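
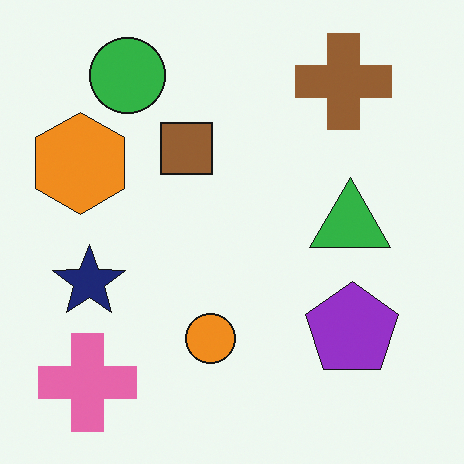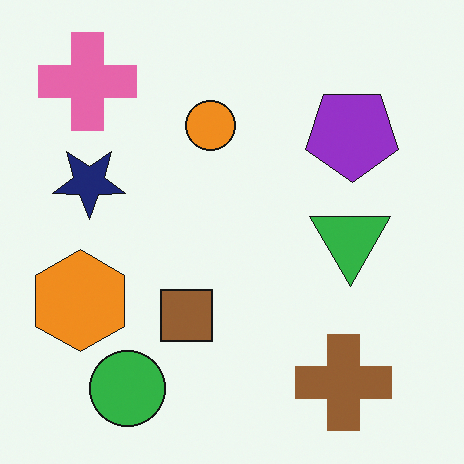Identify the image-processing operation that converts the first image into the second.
This is the original image flipped vertically (top ↔ bottom).

The green circle is in the top-left of the first image and the bottom-left of the second — shapes on opposite sides of the horizontal midline have swapped in a mirror flip.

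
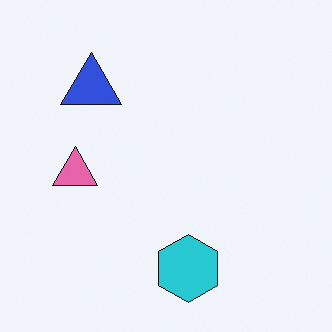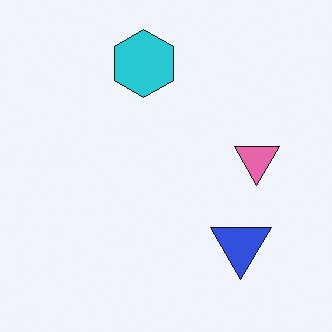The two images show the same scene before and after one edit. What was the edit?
The image was rotated 180°.

The blue triangle sits in the top-left of the first image and the bottom-right of the second — consistent with a whole-image 180° rotation.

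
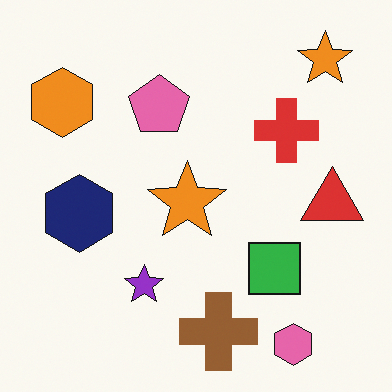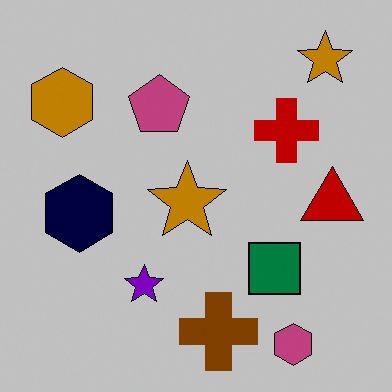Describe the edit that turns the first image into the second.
Aggressively posterized.

Each flat color has snapped to a coarser quantized level — most visibly, the near-white background has dropped to a flat grey.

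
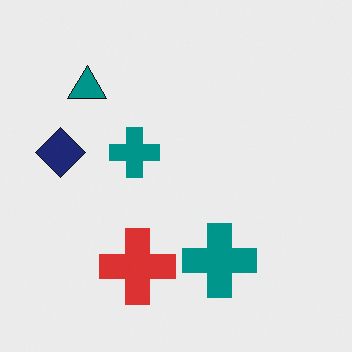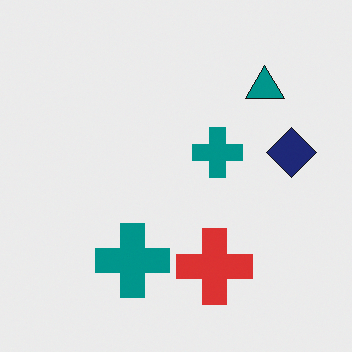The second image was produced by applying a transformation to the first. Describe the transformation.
Flipped horizontally (left ↔ right).

The navy diamond is in the left of the first image and the right of the second — shapes on opposite sides of the vertical midline have swapped in a mirror flip.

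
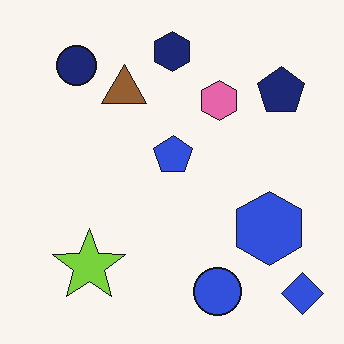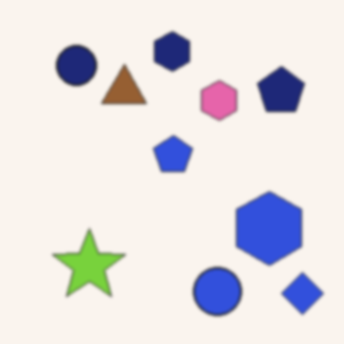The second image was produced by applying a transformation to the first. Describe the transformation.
The transformation is: lightly blurred.

Shape edges and outlines are uniformly softened across the whole image.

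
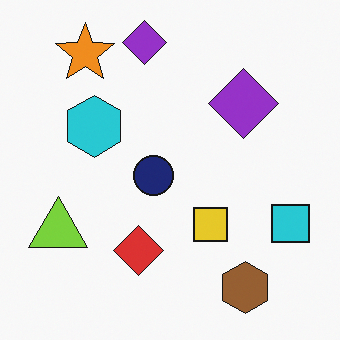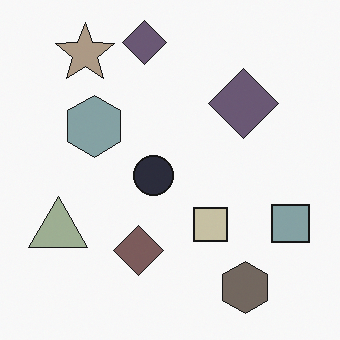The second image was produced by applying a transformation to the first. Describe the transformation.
The image was made much more muted (saturation change).

All colors are more muted and greyish — a global saturation change.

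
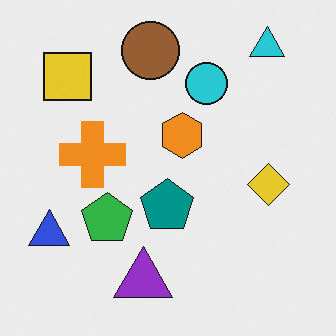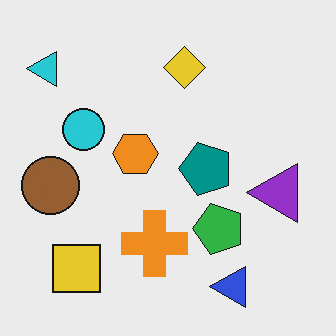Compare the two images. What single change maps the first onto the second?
Rotated 90° counter-clockwise.

The cyan triangle sits in the top-right of the first image and the top-left of the second — consistent with a whole-image 90° counter-clockwise rotation.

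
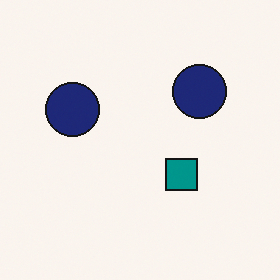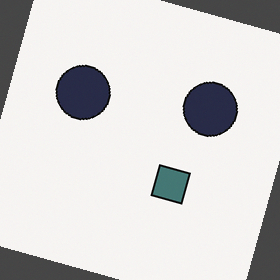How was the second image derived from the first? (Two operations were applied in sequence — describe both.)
This is the original image made much more muted (saturation change), then rotated clockwise by a clearly visible amount.

All colors are more muted and greyish — a global saturation change. Every shape is tilted by the same angle and the image corners show triangular fill wedges — a whole-image rotation by a non-right angle.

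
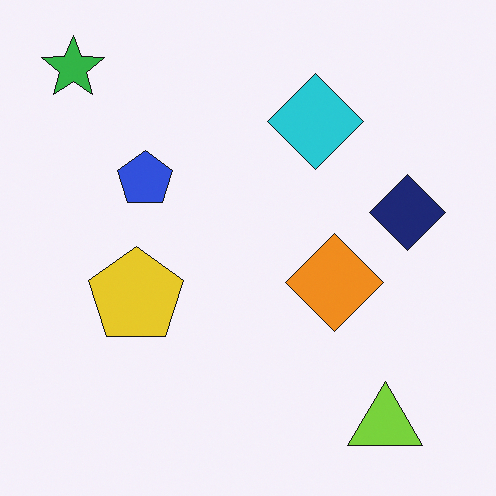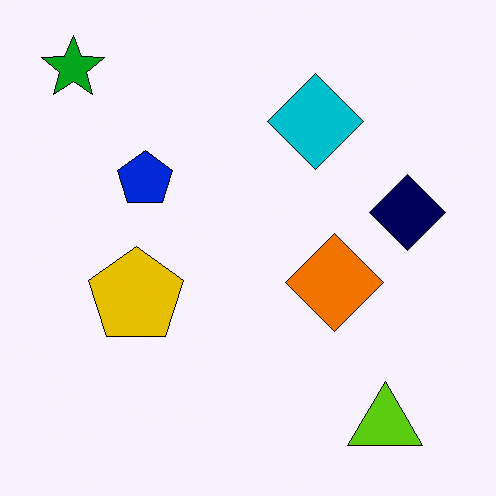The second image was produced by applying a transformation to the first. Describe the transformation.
Given slightly increased contrast.

Tones are pushed away from mid-grey across the whole image — a global contrast change.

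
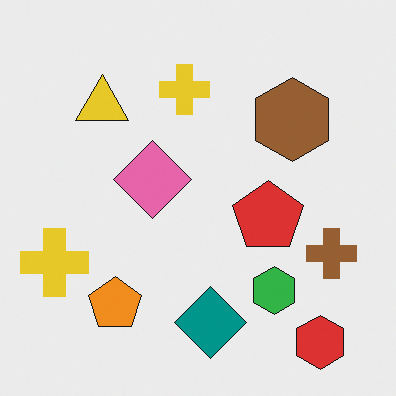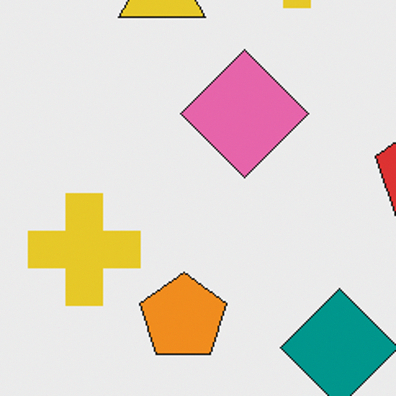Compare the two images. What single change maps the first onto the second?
The transformation is: cropped tightly and scaled back up.

The visible shapes are larger and the field of view is narrower; shapes near the original edges may be partly or wholly outside the frame — a crop-and-rescale.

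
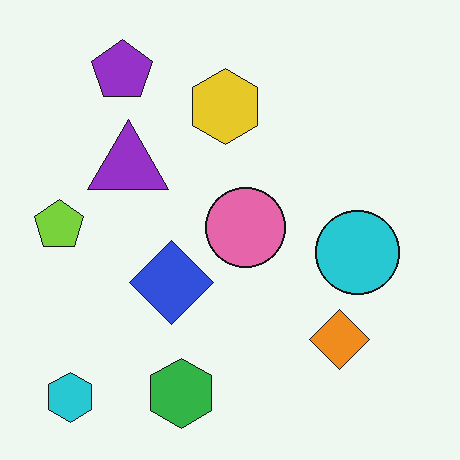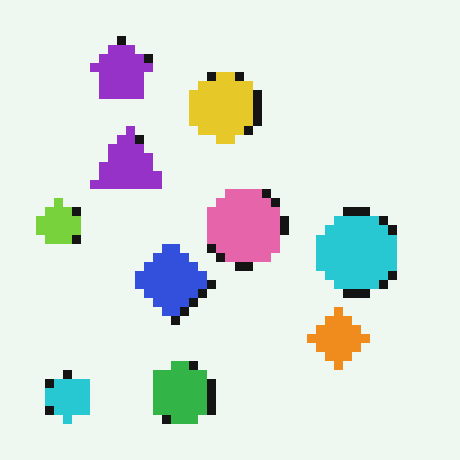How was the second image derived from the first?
It was heavily pixelated into large blocks.

Shapes are reduced to large square blocks; fine edges and outlines are lost — a downscale-then-upscale (mosaic) effect.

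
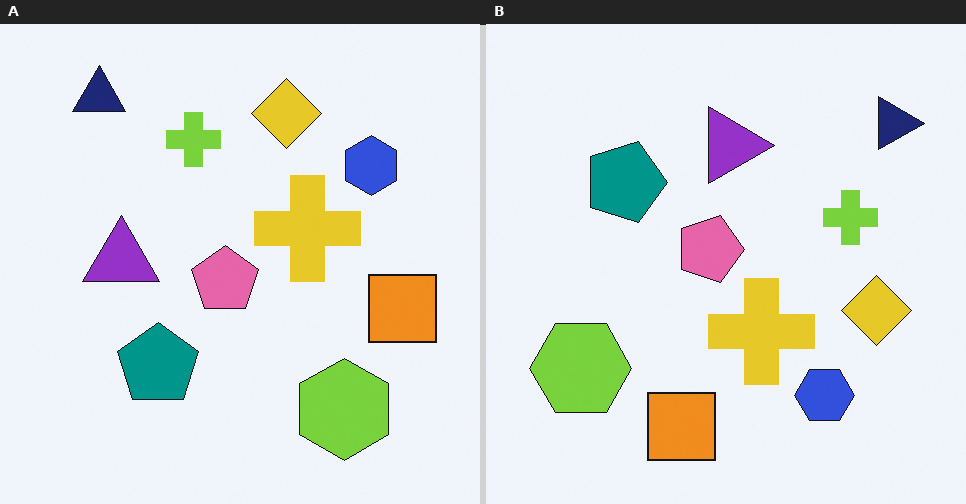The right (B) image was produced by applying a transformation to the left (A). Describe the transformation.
It was rotated 90° clockwise.

The navy triangle sits in the top-left of the left (A) image and the top-right of the right (B) — consistent with a whole-image 90° clockwise rotation.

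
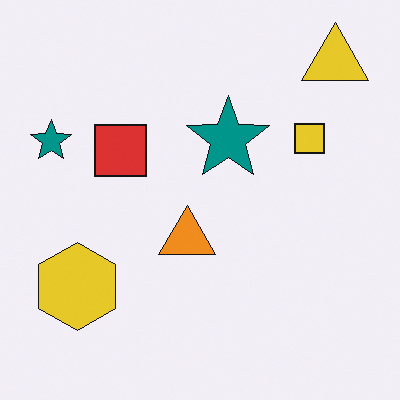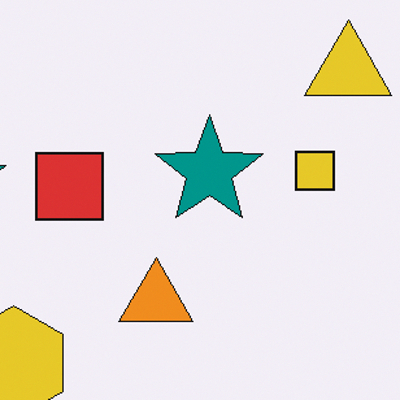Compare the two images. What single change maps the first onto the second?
This is the original image cropped slightly and scaled back up.

The visible shapes are larger and the field of view is narrower; shapes near the original edges may be partly or wholly outside the frame — a crop-and-rescale.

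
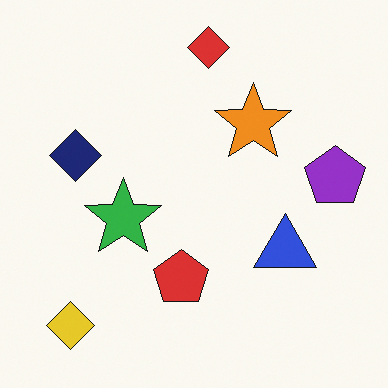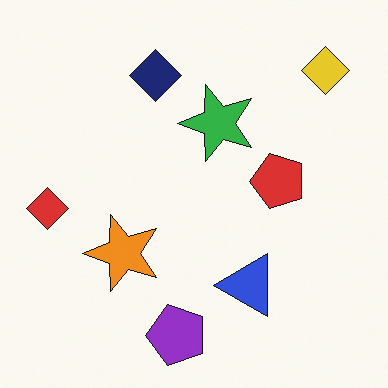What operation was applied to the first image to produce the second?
This is the original image transposed (reflected across the top-left ↔ bottom-right diagonal).

Shapes have swapped their row and column positions — what was in the top-right is now in the bottom-left — a diagonal reflection.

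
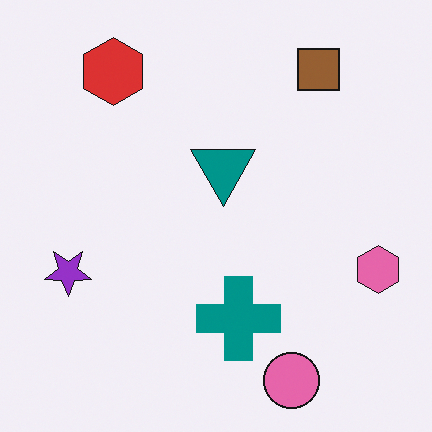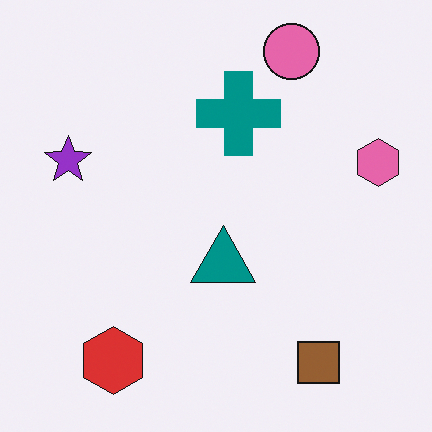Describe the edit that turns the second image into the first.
It was flipped vertically (top ↔ bottom).

The pink circle is in the top-right of the second image and the bottom-right of the first — shapes on opposite sides of the horizontal midline have swapped in a mirror flip.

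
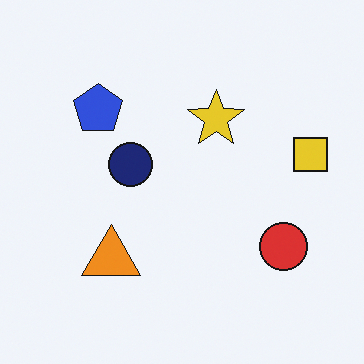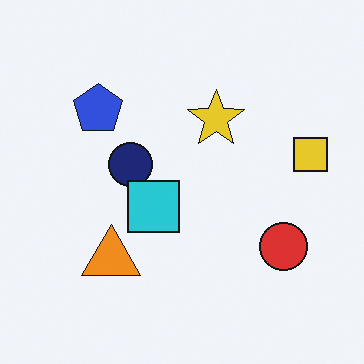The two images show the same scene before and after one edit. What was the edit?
The transformation is: overlaid with an additional cyan square.

A cyan square appears in the second image that is absent from the first.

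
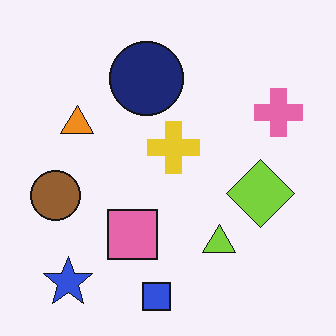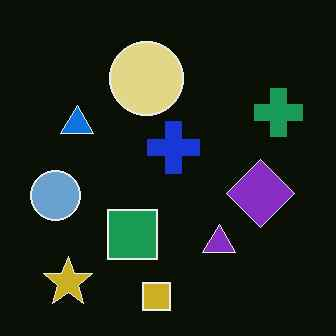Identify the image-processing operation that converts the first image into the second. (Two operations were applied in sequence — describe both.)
This is the original image color-inverted (negative), then JPEG-compressed with visible artifacts.

The light background has become dark and every shape's color is its complement — a photographic negative. Blocky 8×8 compression artifacts appear around shape edges and the flat background shows ringing — characteristic JPEG degradation.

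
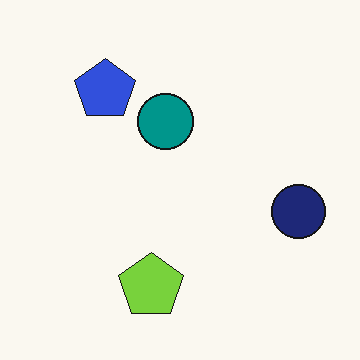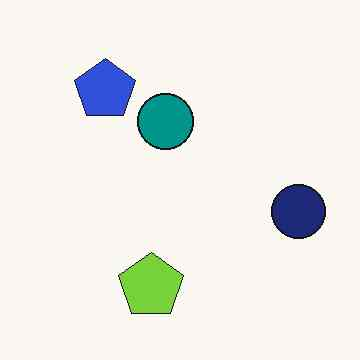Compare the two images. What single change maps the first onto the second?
The image was JPEG-compressed with visible artifacts.

Blocky 8×8 compression artifacts appear around shape edges and the flat background shows ringing — characteristic JPEG degradation.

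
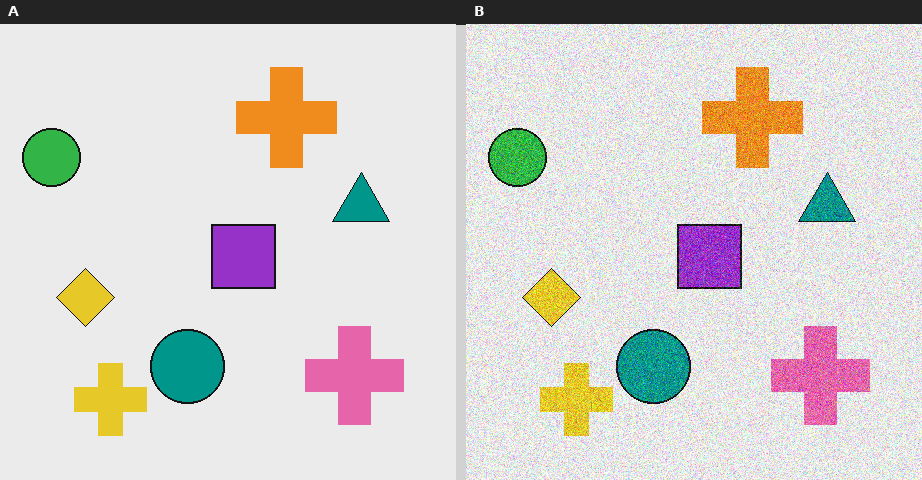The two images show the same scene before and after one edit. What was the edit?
The transformation is: degraded with a thick layer of grain.

Random speckle covers the whole image, including the flat background.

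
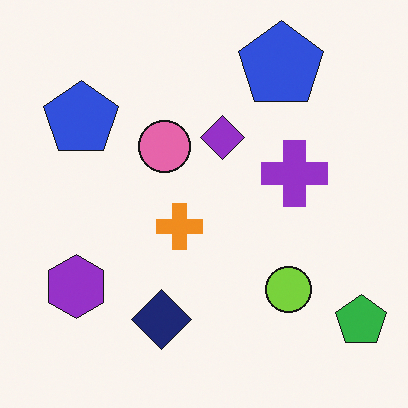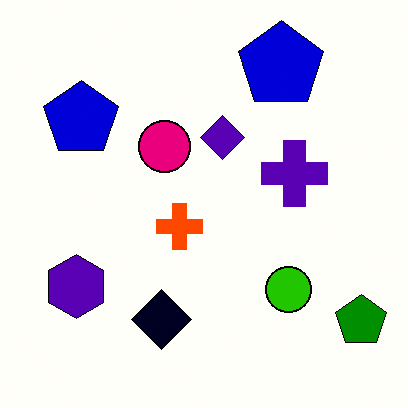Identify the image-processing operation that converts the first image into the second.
The image was boosted in contrast.

Tones are pushed away from mid-grey across the whole image — a global contrast change.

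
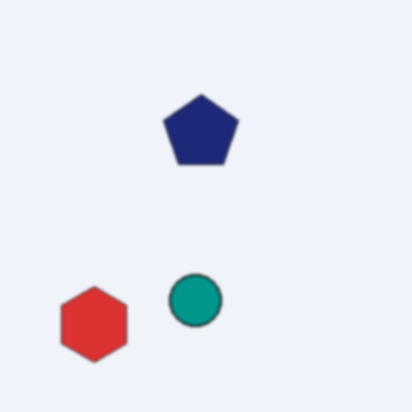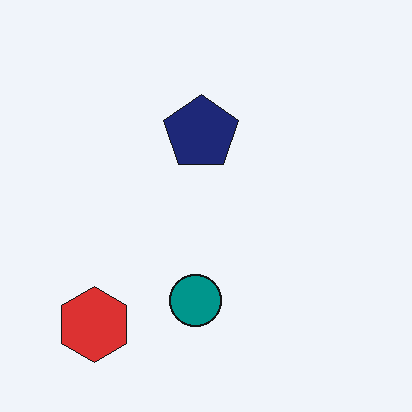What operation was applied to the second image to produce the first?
It was given a subtle gaussian blur.

Shape edges and outlines are uniformly softened across the whole image.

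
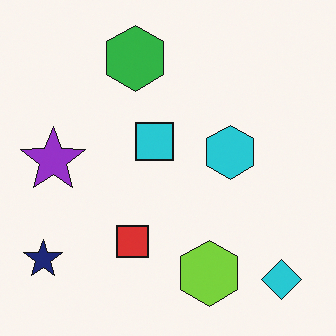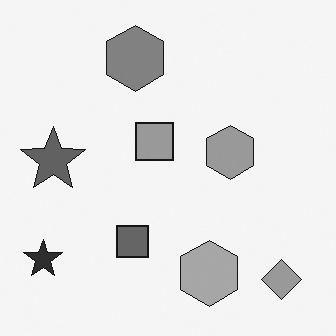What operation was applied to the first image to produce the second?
This is the original image converted to grayscale.

All color is removed — every shape is now a shade of grey.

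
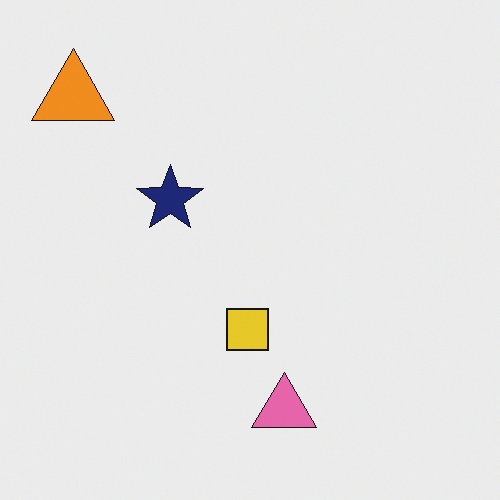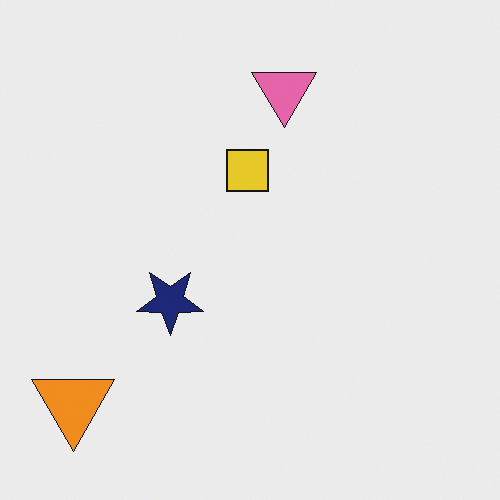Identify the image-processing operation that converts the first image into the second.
Flipped vertically (top ↔ bottom).

The pink triangle is in the bottom of the first image and the top of the second — shapes on opposite sides of the horizontal midline have swapped in a mirror flip.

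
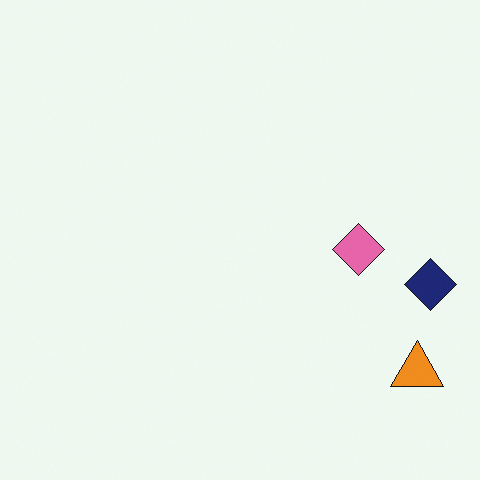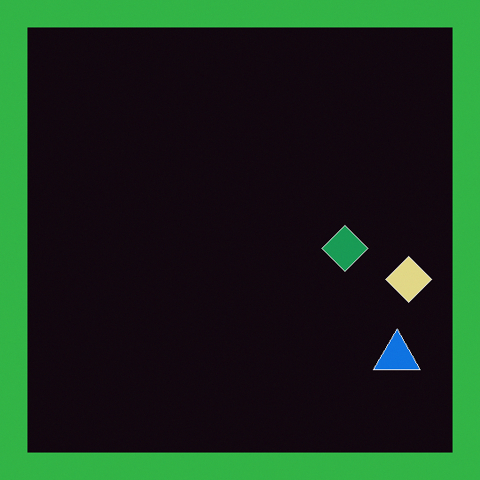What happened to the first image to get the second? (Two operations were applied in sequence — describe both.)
The image was color-inverted (negative), then framed with a green border.

The light background has become dark and every shape's color is its complement — a photographic negative. A solid green frame runs around the edge of the second image, with the content slightly shrunk inside it.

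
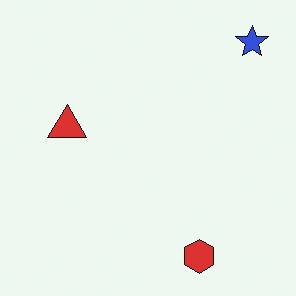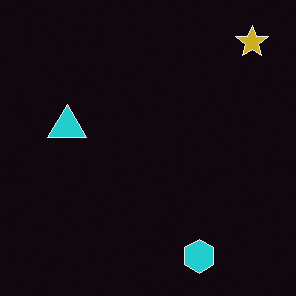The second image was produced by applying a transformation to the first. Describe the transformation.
The second image is the first color-inverted (negative).

The light background has become dark and every shape's color is its complement — a photographic negative.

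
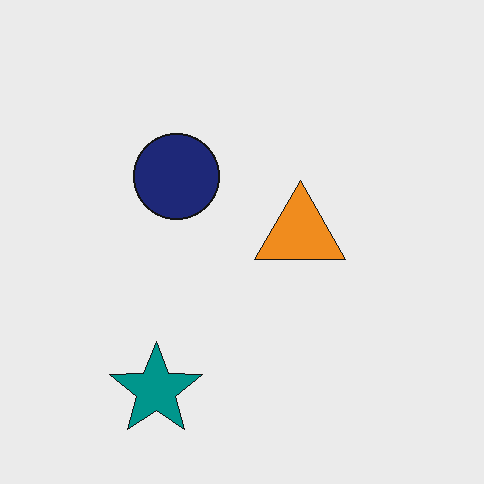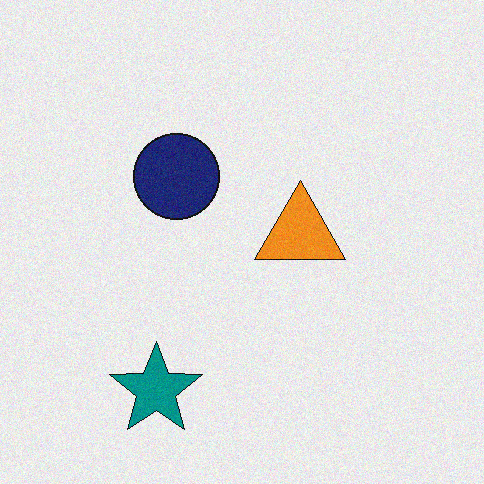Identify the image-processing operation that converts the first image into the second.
The transformation is: degraded with a light layer of grain.

Random speckle covers the whole image, including the flat background.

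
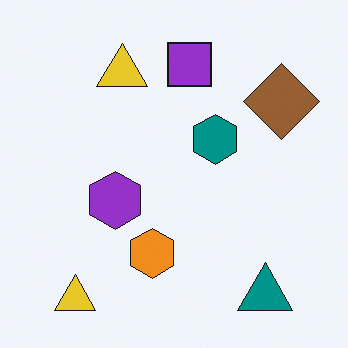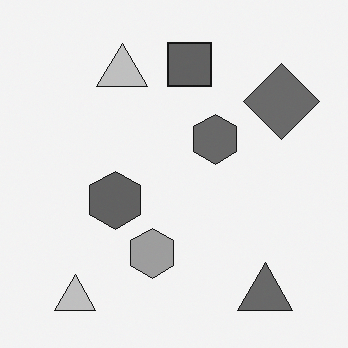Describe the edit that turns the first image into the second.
This is the original image converted to grayscale.

All color is removed — every shape is now a shade of grey.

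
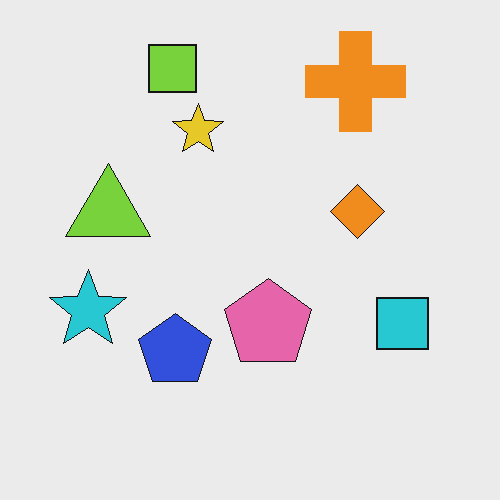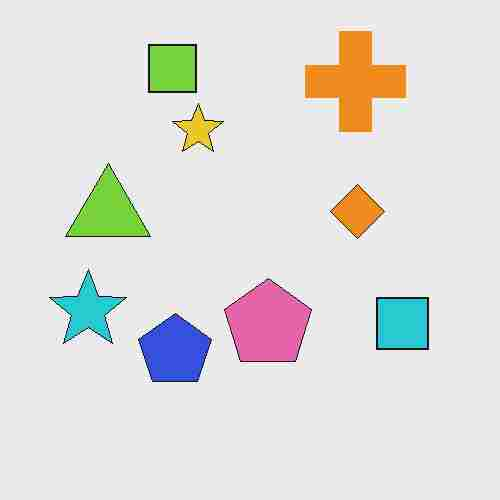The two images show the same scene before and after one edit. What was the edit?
Heavily JPEG-compressed with obvious blocking artifacts.

Blocky 8×8 compression artifacts appear around shape edges and the flat background shows ringing — characteristic JPEG degradation.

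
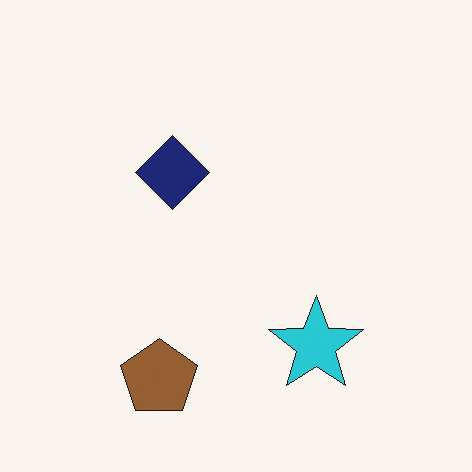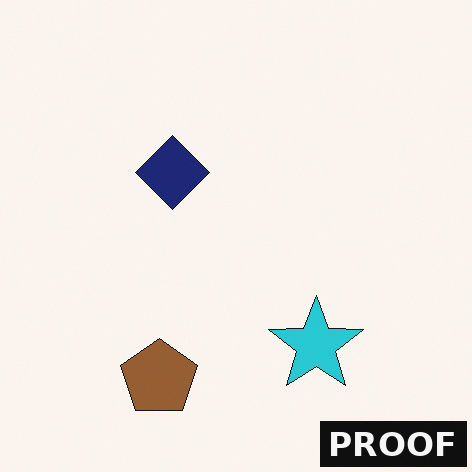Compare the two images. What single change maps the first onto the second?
The second image is the first watermarked with the text "PROOF" in the lower-right corner.

A dark label reading "PROOF" appears in the lower-right corner.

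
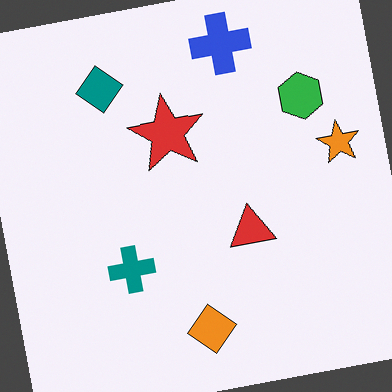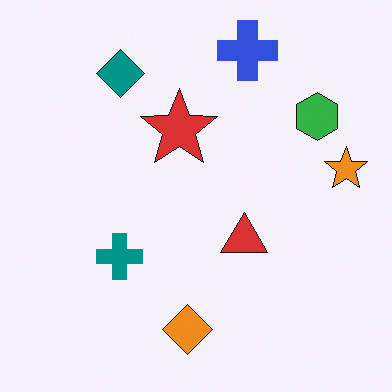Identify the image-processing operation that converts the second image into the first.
The image was rotated counter-clockwise by a slight angle.

Every shape is tilted by the same angle and the image corners show triangular fill wedges — a whole-image rotation by a non-right angle.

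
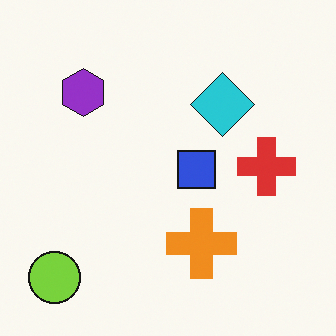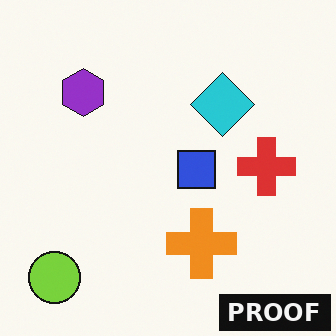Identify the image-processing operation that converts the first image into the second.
Watermarked with the text "PROOF" in the lower-right corner.

A dark label reading "PROOF" appears in the lower-right corner.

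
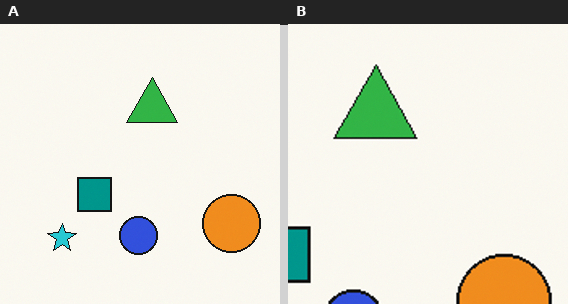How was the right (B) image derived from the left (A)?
The right (B) image is the left (A) cropped tightly and scaled back up.

The visible shapes are larger and the field of view is narrower; shapes near the original edges may be partly or wholly outside the frame — a crop-and-rescale.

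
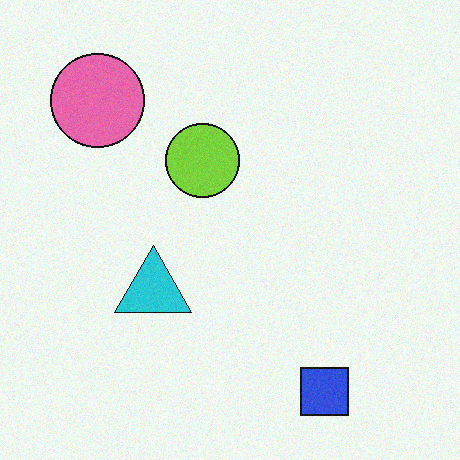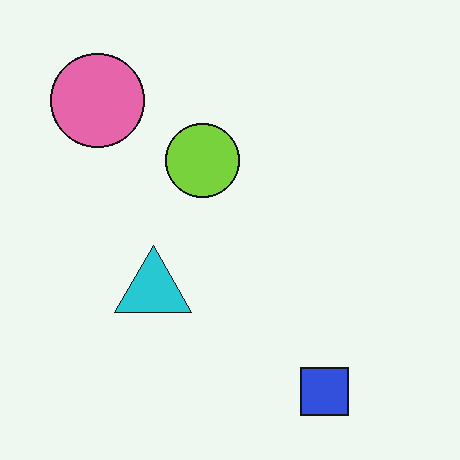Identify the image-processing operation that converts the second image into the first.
The transformation is: degraded with a light layer of grain.

Random speckle covers the whole image, including the flat background.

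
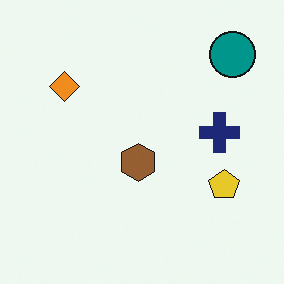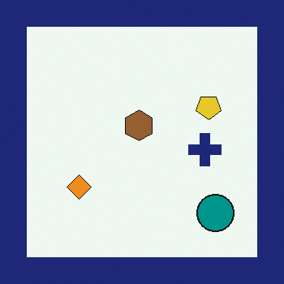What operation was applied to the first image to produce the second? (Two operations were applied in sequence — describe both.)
Flipped vertically (top ↔ bottom), then framed with a navy border.

The teal circle is in the top-right of the first image and the bottom-right of the second — shapes on opposite sides of the horizontal midline have swapped in a mirror flip. A solid navy frame runs around the edge of the second image, with the content slightly shrunk inside it.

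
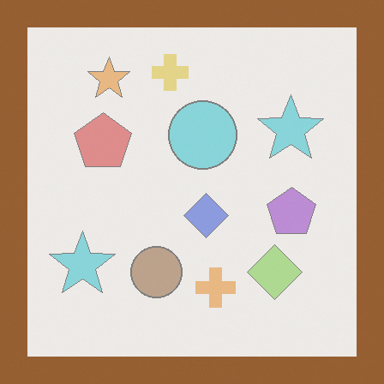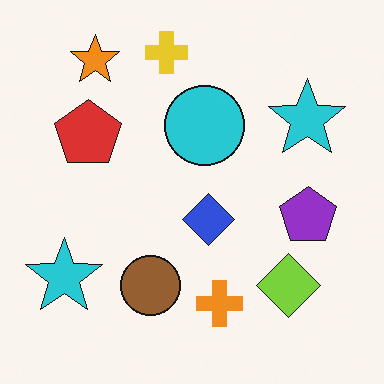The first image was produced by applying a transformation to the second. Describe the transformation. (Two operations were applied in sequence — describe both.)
The first image is the second given much lower contrast, then framed with a brown border.

Tones are pushed toward mid-grey across the whole image — a global contrast change. A solid brown frame runs around the edge of the first image, with the content slightly shrunk inside it.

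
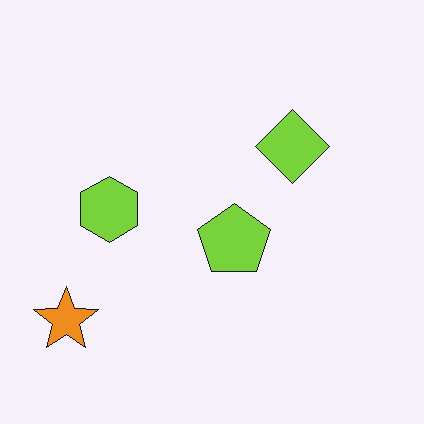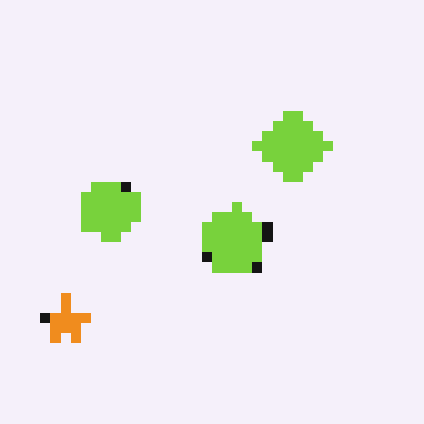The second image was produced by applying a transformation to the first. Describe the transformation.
The transformation is: heavily pixelated into large blocks.

Shapes are reduced to large square blocks; fine edges and outlines are lost — a downscale-then-upscale (mosaic) effect.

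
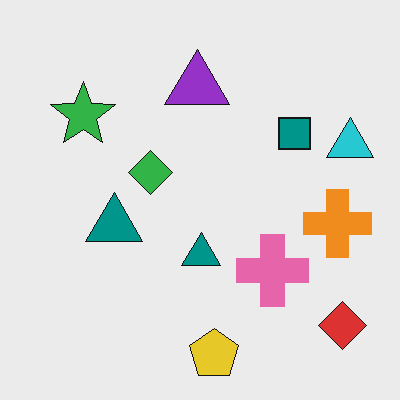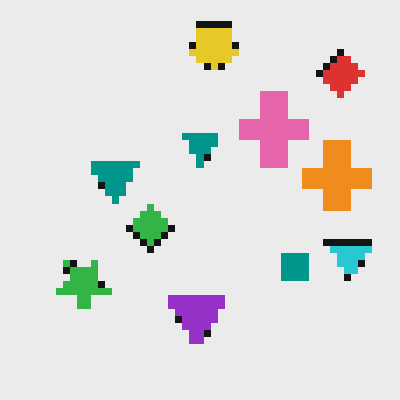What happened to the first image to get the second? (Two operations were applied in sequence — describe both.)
The second image is the first flipped vertically (top ↔ bottom), then moderately pixelated.

The yellow pentagon is in the bottom of the first image and the top of the second — shapes on opposite sides of the horizontal midline have swapped in a mirror flip. Shapes are reduced to large square blocks; fine edges and outlines are lost — a downscale-then-upscale (mosaic) effect.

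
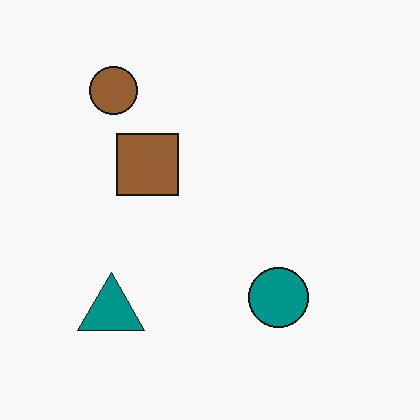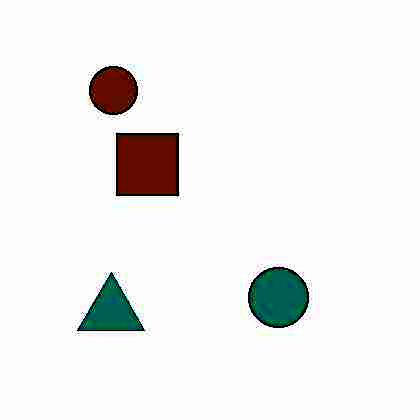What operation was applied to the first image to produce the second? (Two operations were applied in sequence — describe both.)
The second image is the first heavily JPEG-compressed with obvious blocking artifacts, then boosted in contrast.

Blocky 8×8 compression artifacts appear around shape edges and the flat background shows ringing — characteristic JPEG degradation. Tones are pushed away from mid-grey across the whole image — a global contrast change.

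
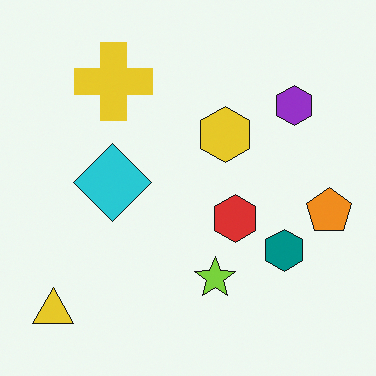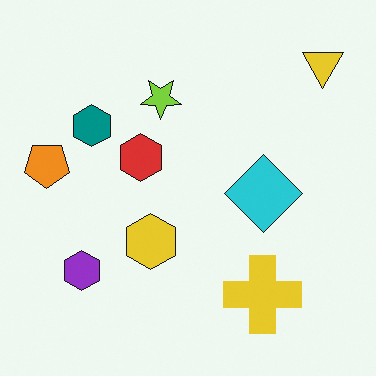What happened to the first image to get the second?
The image was rotated 180°.

The yellow triangle sits in the bottom-left of the first image and the top-right of the second — consistent with a whole-image 180° rotation.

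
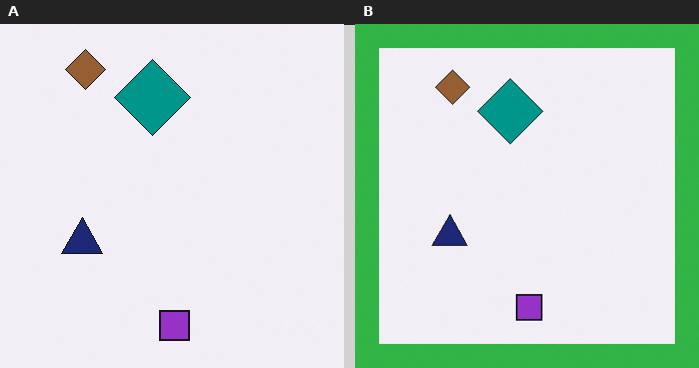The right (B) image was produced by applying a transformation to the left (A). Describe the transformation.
The right (B) image is the left (A) framed with a green border.

A solid green frame runs around the edge of the right (B) image, with the content slightly shrunk inside it.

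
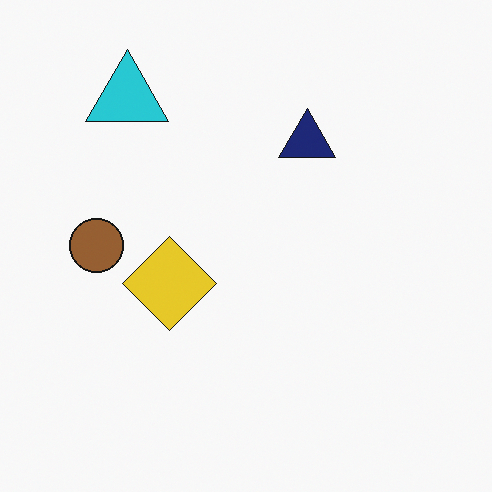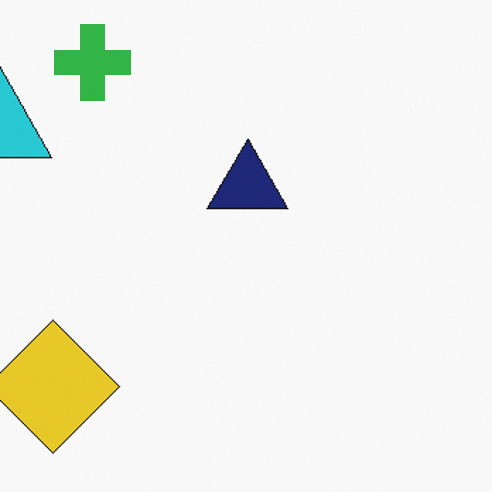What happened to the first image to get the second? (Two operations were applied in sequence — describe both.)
The second image is the first cropped to a modestly smaller region and rescaled, then overlaid with an additional green cross.

The visible shapes are larger and the field of view is narrower; shapes near the original edges may be partly or wholly outside the frame — a crop-and-rescale. A green cross appears in the second image that is absent from the first.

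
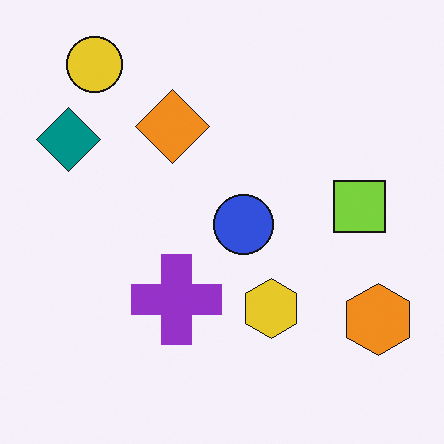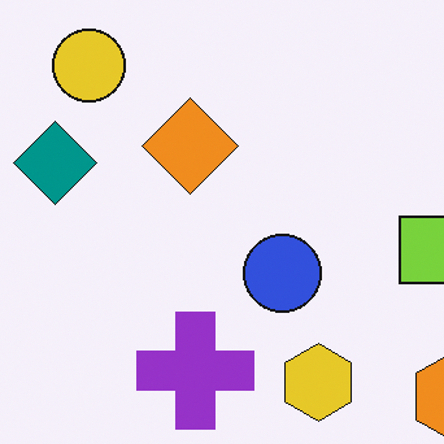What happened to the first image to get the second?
It was cropped to a modestly smaller region and rescaled.

The visible shapes are larger and the field of view is narrower; shapes near the original edges may be partly or wholly outside the frame — a crop-and-rescale.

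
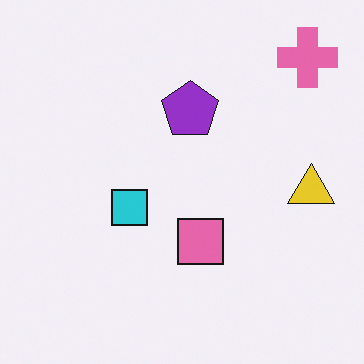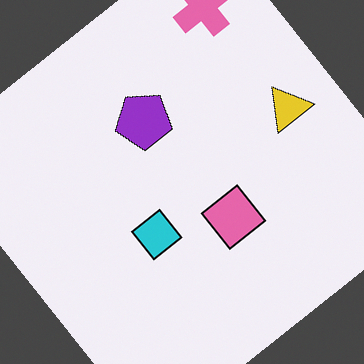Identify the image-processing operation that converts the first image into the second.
Rotated counter-clockwise by a large amount — several tens of degrees.

Every shape is tilted by the same angle and the image corners show triangular fill wedges — a whole-image rotation by a non-right angle.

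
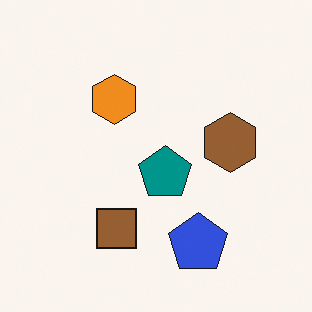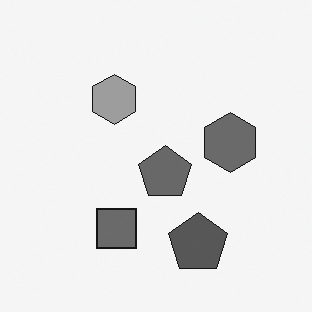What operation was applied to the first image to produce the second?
The second image is the first converted to grayscale.

All color is removed — every shape is now a shade of grey.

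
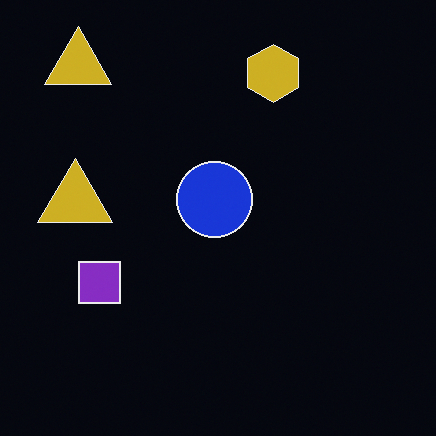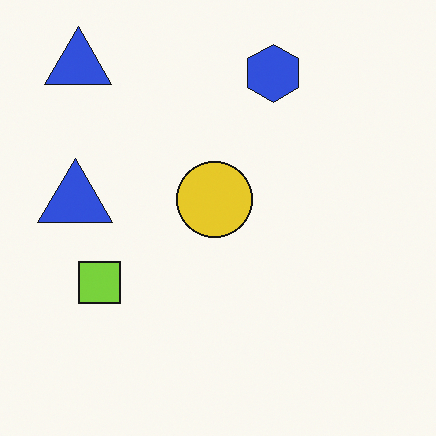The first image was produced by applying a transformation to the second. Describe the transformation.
This is the original image color-inverted (negative).

The light background has become dark and every shape's color is its complement — a photographic negative.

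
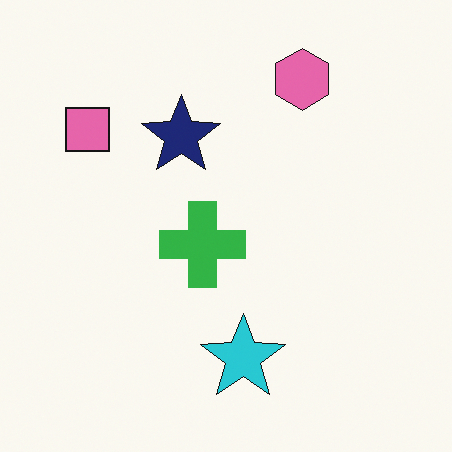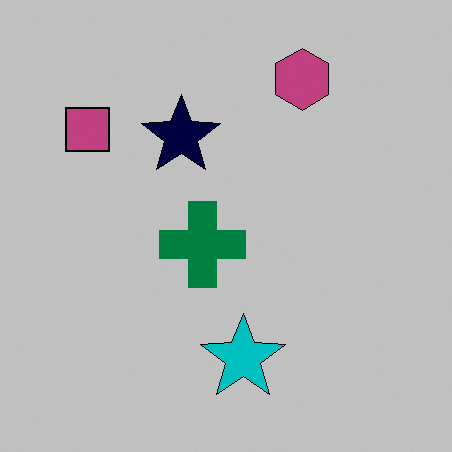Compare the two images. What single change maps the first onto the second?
It was heavily posterized to just a handful of flat colors.

Each flat color has snapped to a coarser quantized level — most visibly, the near-white background has dropped to a flat grey.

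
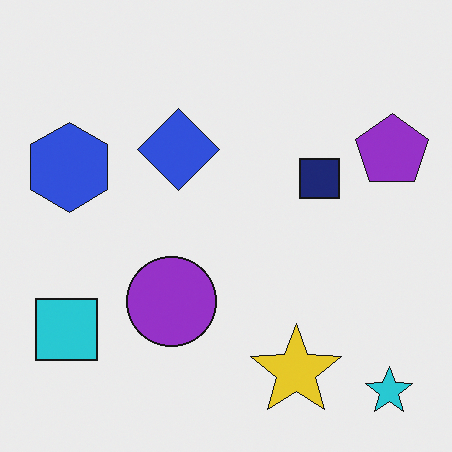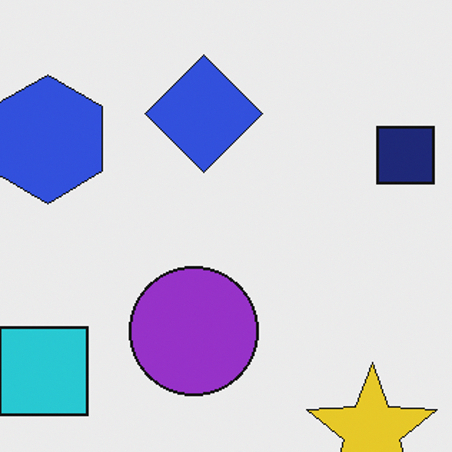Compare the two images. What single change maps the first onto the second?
The second image is the first cropped to a modestly smaller region and rescaled.

The visible shapes are larger and the field of view is narrower; shapes near the original edges may be partly or wholly outside the frame — a crop-and-rescale.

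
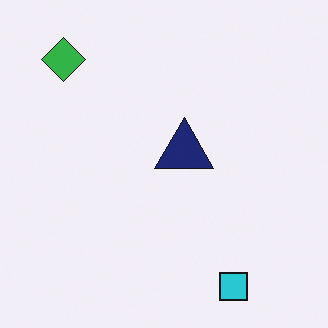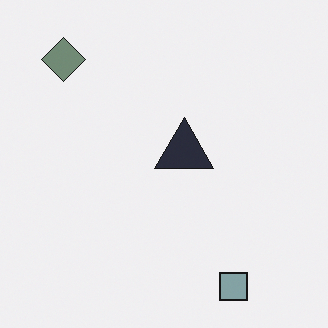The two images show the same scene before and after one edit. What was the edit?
The transformation is: heavily desaturated.

All colors are more muted and greyish — a global saturation change.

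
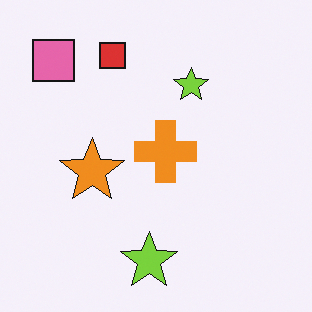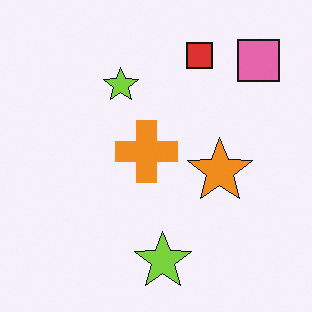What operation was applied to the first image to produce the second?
It was flipped horizontally (left ↔ right).

The pink square is in the top-left of the first image and the top-right of the second — shapes on opposite sides of the vertical midline have swapped in a mirror flip.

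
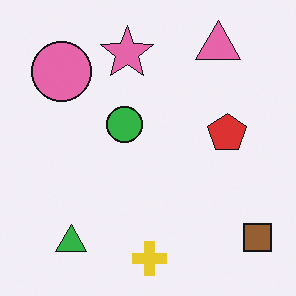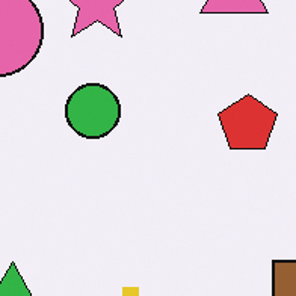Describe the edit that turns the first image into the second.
The second image is the first cropped slightly and scaled back up.

The visible shapes are larger and the field of view is narrower; shapes near the original edges may be partly or wholly outside the frame — a crop-and-rescale.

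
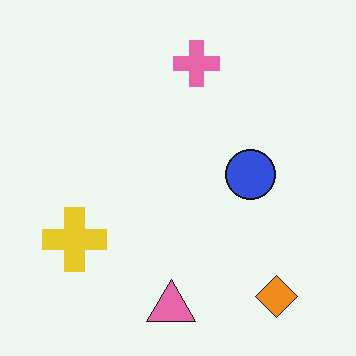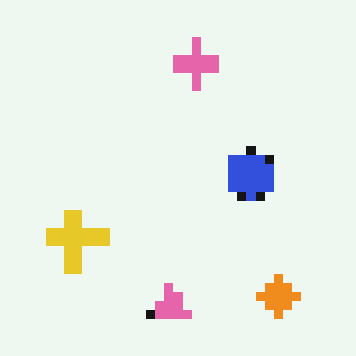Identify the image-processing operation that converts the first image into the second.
Heavily pixelated into large blocks.

Shapes are reduced to large square blocks; fine edges and outlines are lost — a downscale-then-upscale (mosaic) effect.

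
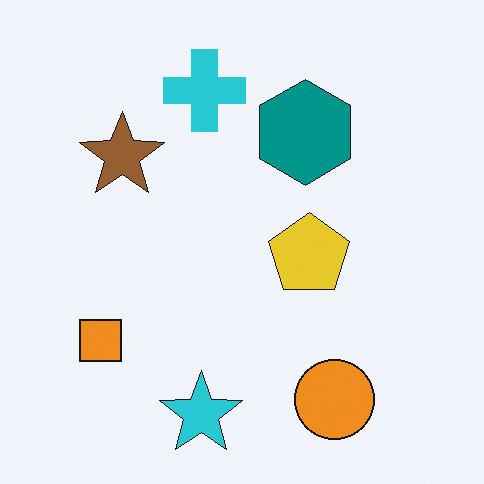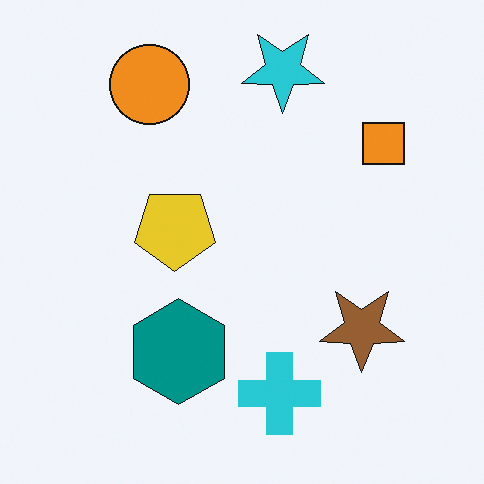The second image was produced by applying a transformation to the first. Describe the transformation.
The second image is the first rotated 180°.

The orange circle sits in the bottom-right of the first image and the top-left of the second — consistent with a whole-image 180° rotation.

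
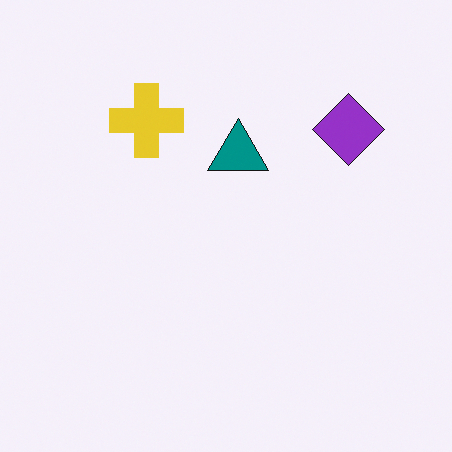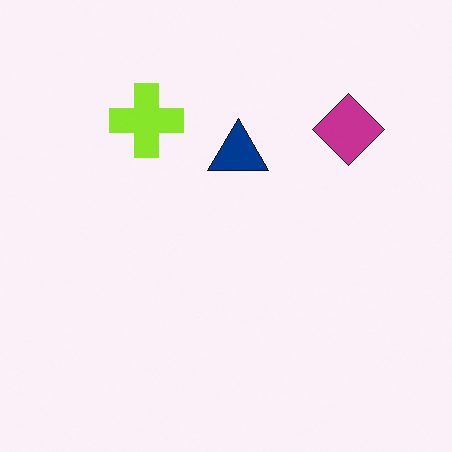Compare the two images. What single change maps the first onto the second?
Hue-shifted by a small amount.

Every shape's color has rotated by the same amount around the hue wheel — a uniform hue shift.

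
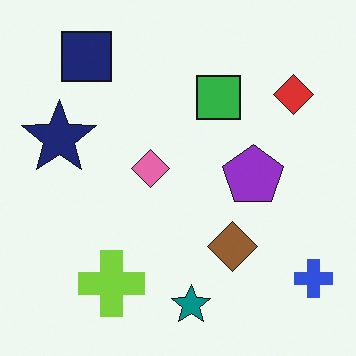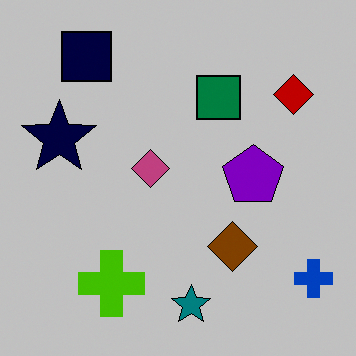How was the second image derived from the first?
The transformation is: heavily posterized to just a handful of flat colors.

Each flat color has snapped to a coarser quantized level — most visibly, the near-white background has dropped to a flat grey.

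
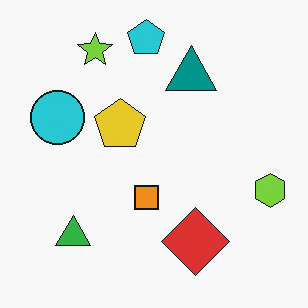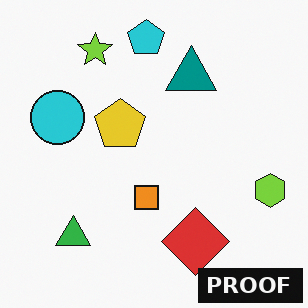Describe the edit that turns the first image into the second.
The image was watermarked with the text "PROOF" in the lower-right corner.

A dark label reading "PROOF" appears in the lower-right corner.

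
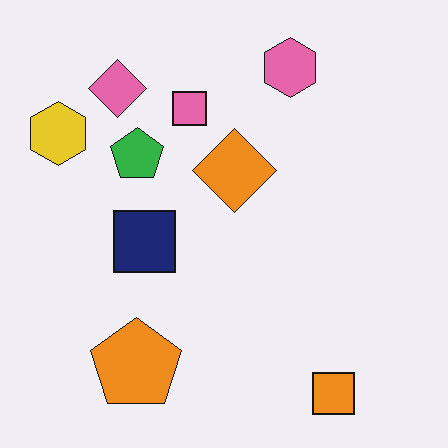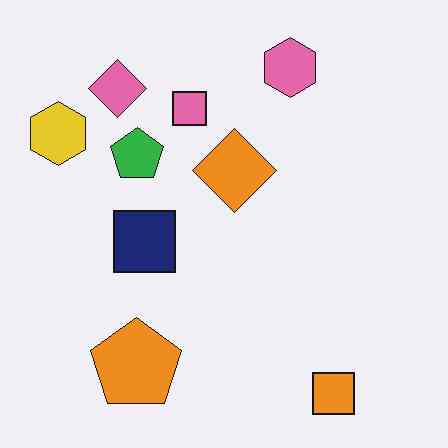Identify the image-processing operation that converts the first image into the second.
It was given moderate JPEG compression.

Blocky 8×8 compression artifacts appear around shape edges and the flat background shows ringing — characteristic JPEG degradation.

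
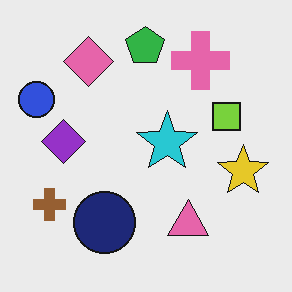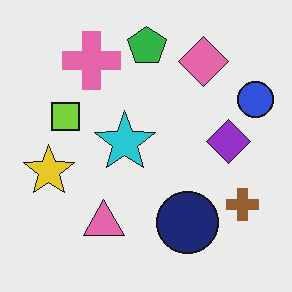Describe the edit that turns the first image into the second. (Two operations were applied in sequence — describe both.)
The transformation is: flipped horizontally (left ↔ right), then JPEG-compressed with visible artifacts.

The blue circle is in the left of the first image and the right of the second — shapes on opposite sides of the vertical midline have swapped in a mirror flip. Blocky 8×8 compression artifacts appear around shape edges and the flat background shows ringing — characteristic JPEG degradation.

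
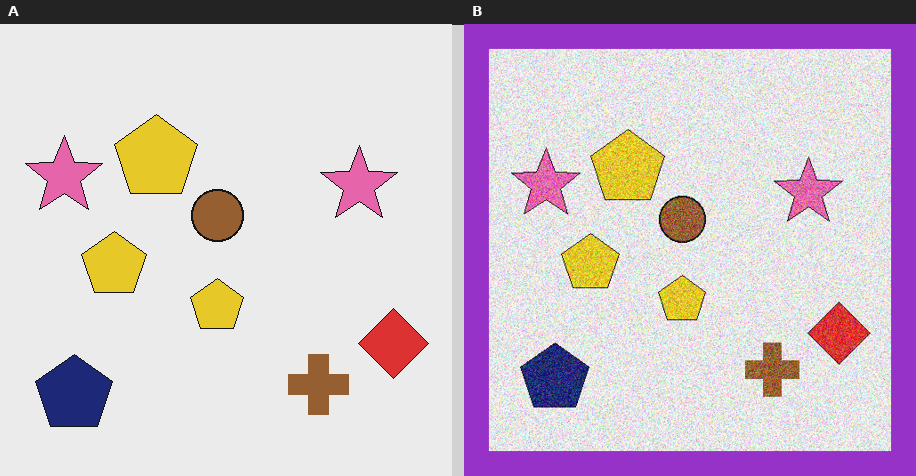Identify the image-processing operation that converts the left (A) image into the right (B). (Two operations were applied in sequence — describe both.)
The transformation is: degraded with heavy additive noise, then framed with a purple border.

Random speckle covers the whole image, including the flat background. A solid purple frame runs around the edge of the right (B) image, with the content slightly shrunk inside it.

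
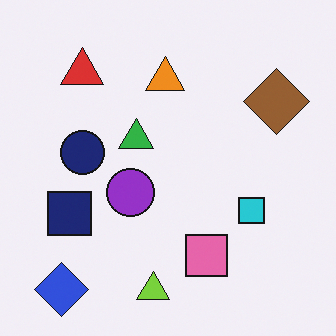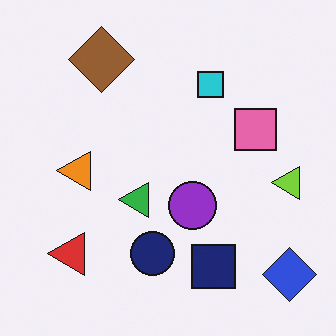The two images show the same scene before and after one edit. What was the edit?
Rotated 90° counter-clockwise.

The blue diamond sits in the bottom-left of the first image and the bottom-right of the second — consistent with a whole-image 90° counter-clockwise rotation.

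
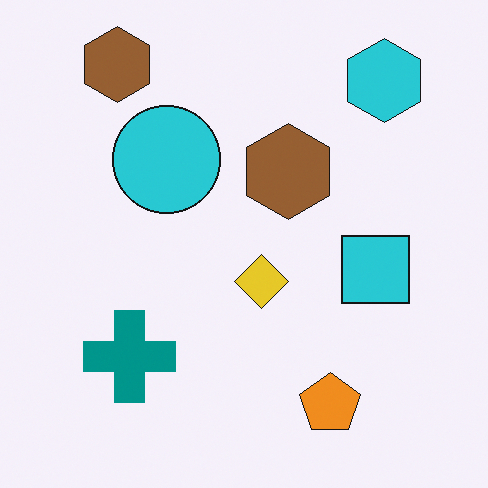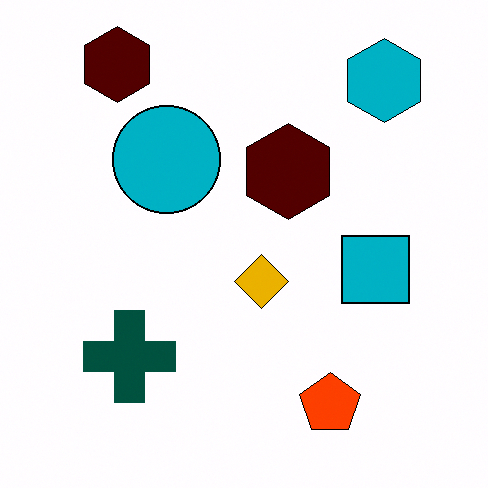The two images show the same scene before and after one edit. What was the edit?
The image was boosted in contrast.

Tones are pushed away from mid-grey across the whole image — a global contrast change.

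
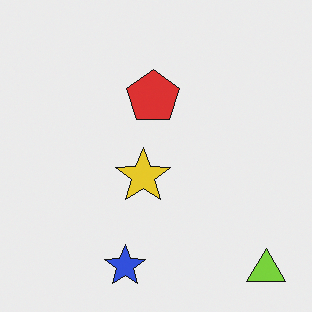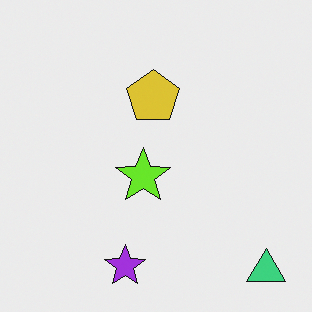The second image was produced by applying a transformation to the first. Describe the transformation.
The transformation is: hue-shifted slightly.

Every shape's color has rotated by the same amount around the hue wheel — a uniform hue shift.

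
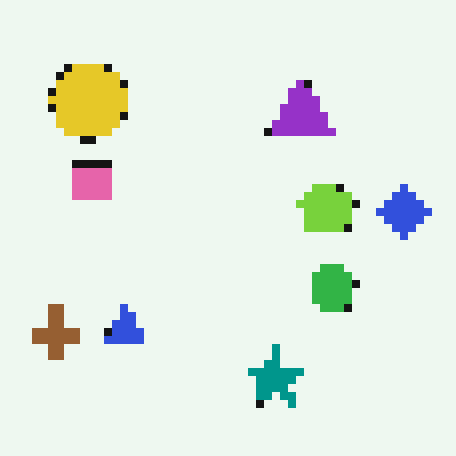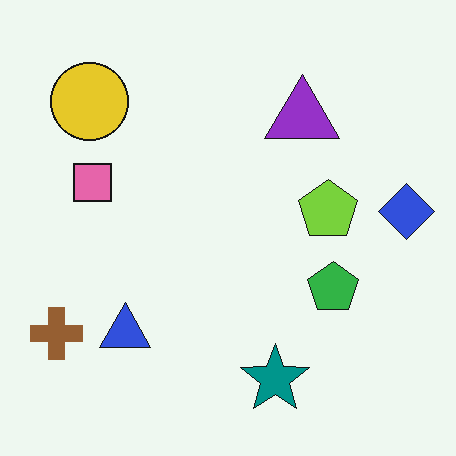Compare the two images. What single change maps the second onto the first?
It was pixelated into visible square blocks.

Shapes are reduced to large square blocks; fine edges and outlines are lost — a downscale-then-upscale (mosaic) effect.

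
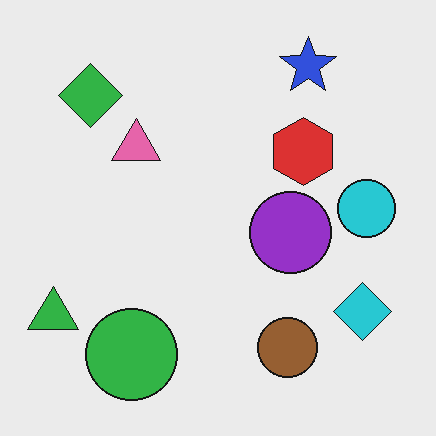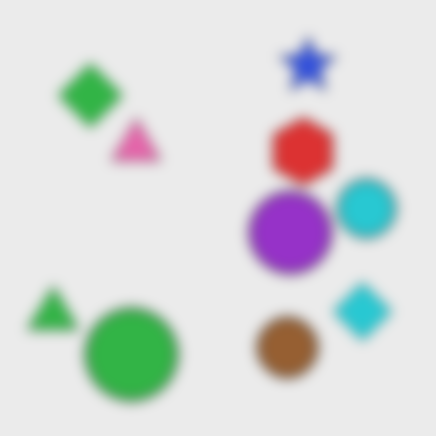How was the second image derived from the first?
The image was heavily blurred.

Shape edges and outlines are uniformly softened across the whole image.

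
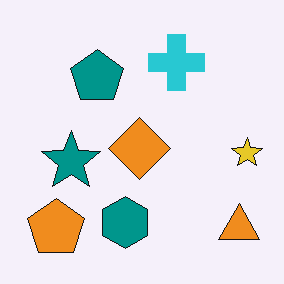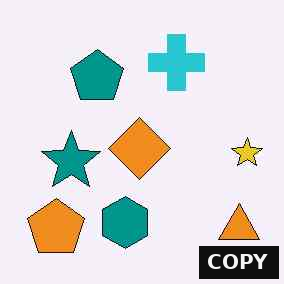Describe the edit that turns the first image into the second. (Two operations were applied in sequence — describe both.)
This is the original image given moderate JPEG compression, then watermarked with the text "COPY" in the lower-right corner.

Blocky 8×8 compression artifacts appear around shape edges and the flat background shows ringing — characteristic JPEG degradation. A dark label reading "COPY" appears in the lower-right corner.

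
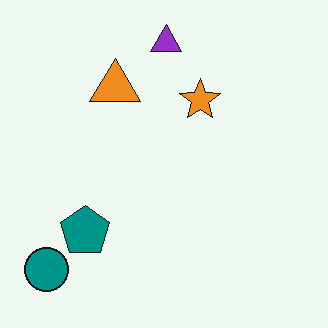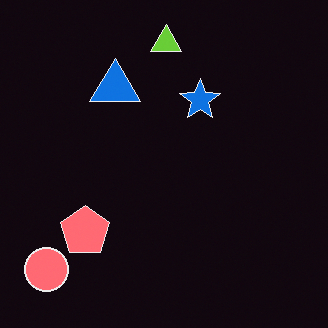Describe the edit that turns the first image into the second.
Color-inverted (negative).

The light background has become dark and every shape's color is its complement — a photographic negative.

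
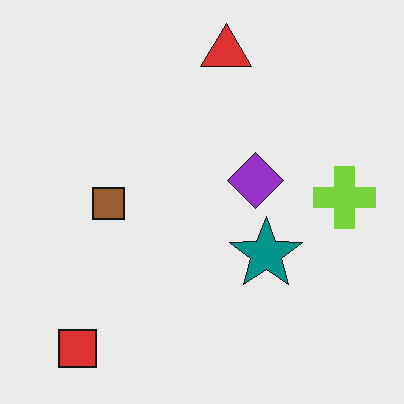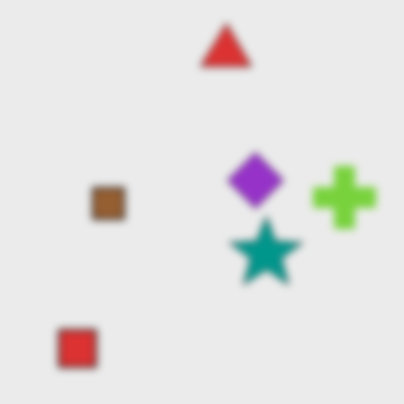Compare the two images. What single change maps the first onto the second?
It was moderately blurred.

Shape edges and outlines are uniformly softened across the whole image.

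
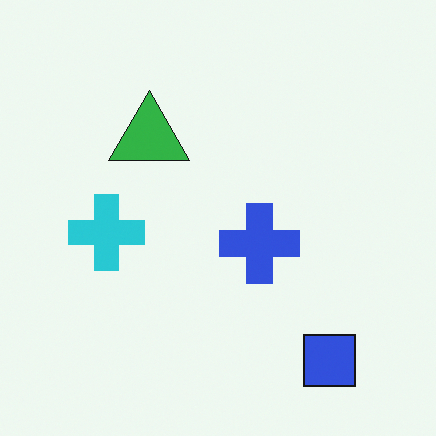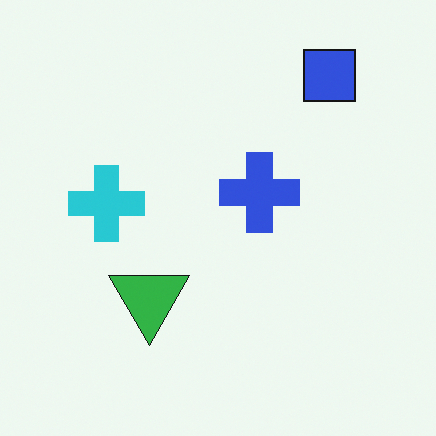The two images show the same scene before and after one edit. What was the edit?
The second image is the first flipped vertically (top ↔ bottom).

The blue square is in the bottom-right of the first image and the top-right of the second — shapes on opposite sides of the horizontal midline have swapped in a mirror flip.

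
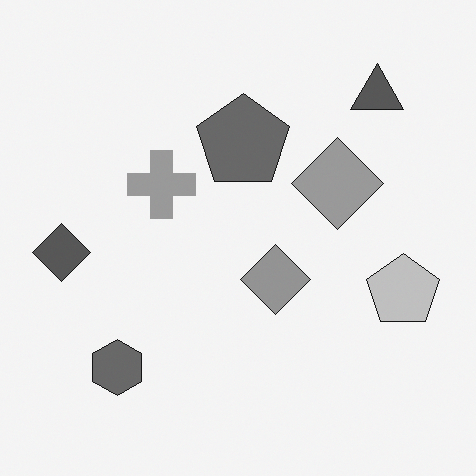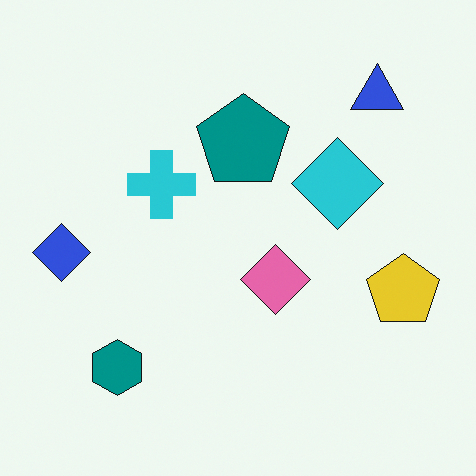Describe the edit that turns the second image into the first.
The first image is the second converted to grayscale.

All color is removed — every shape is now a shade of grey.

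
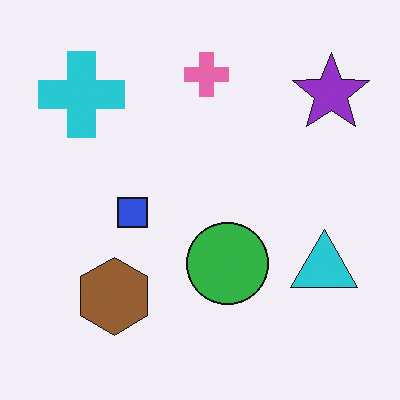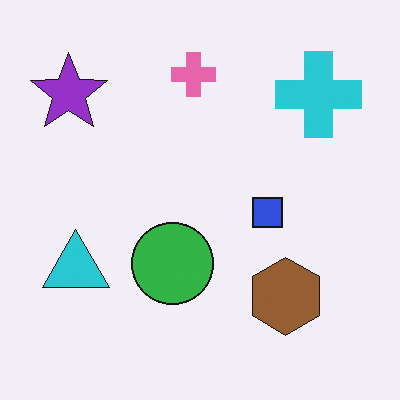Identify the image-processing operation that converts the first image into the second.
The second image is the first flipped horizontally (left ↔ right).

The purple star is in the top-right of the first image and the top-left of the second — shapes on opposite sides of the vertical midline have swapped in a mirror flip.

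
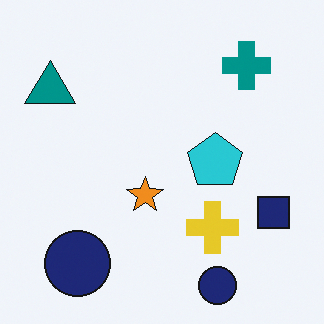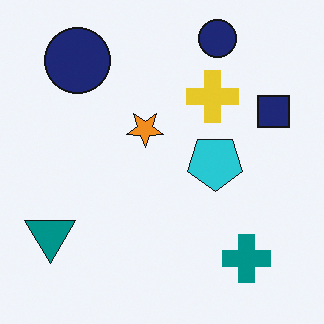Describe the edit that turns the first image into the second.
It was flipped vertically (top ↔ bottom).

The teal cross is in the top-right of the first image and the bottom-right of the second — shapes on opposite sides of the horizontal midline have swapped in a mirror flip.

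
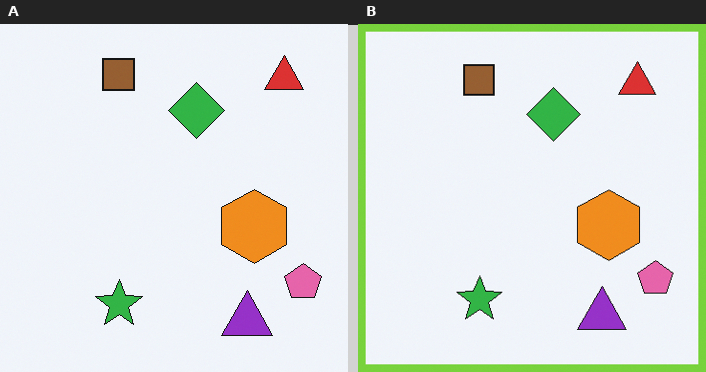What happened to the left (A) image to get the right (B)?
This is the original image framed with a lime border.

A solid lime frame runs around the edge of the right (B) image, with the content slightly shrunk inside it.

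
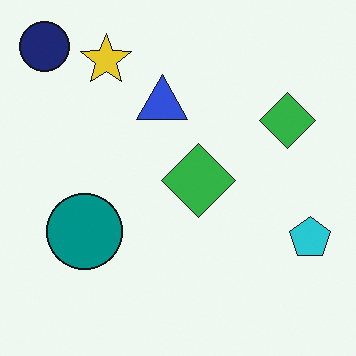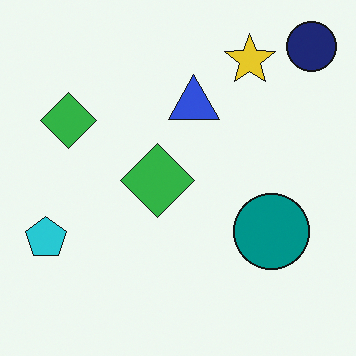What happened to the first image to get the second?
Flipped horizontally (left ↔ right).

The navy circle is in the top-left of the first image and the top-right of the second — shapes on opposite sides of the vertical midline have swapped in a mirror flip.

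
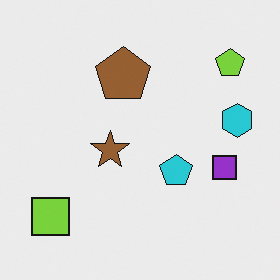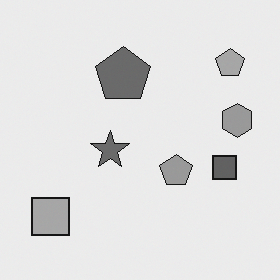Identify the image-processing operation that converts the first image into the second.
It was converted to grayscale.

All color is removed — every shape is now a shade of grey.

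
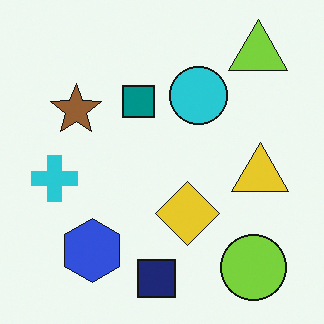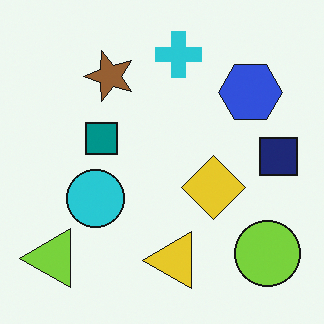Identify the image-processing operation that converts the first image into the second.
It was transposed (reflected across the top-left ↔ bottom-right diagonal).

Shapes have swapped their row and column positions — what was in the top-right is now in the bottom-left — a diagonal reflection.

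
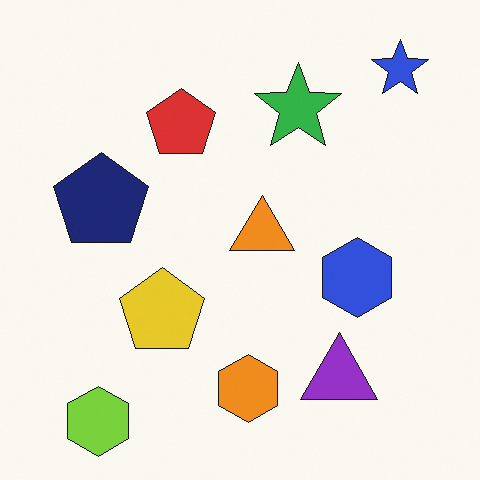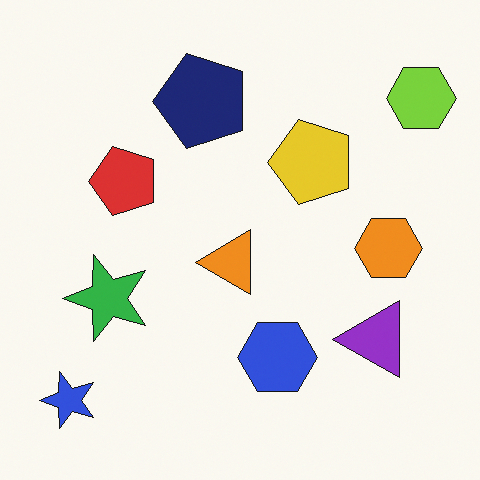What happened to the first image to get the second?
This is the original image transposed (reflected across the top-left ↔ bottom-right diagonal).

Shapes have swapped their row and column positions — what was in the top-right is now in the bottom-left — a diagonal reflection.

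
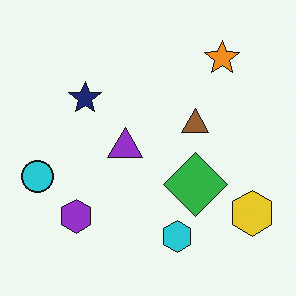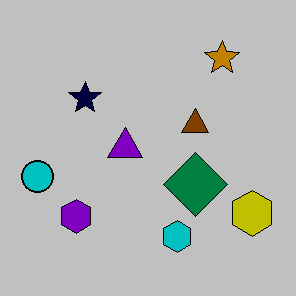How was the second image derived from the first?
This is the original image heavily posterized to just a handful of flat colors.

Each flat color has snapped to a coarser quantized level — most visibly, the near-white background has dropped to a flat grey.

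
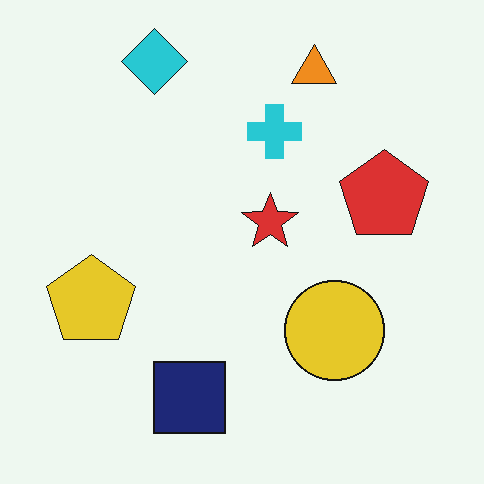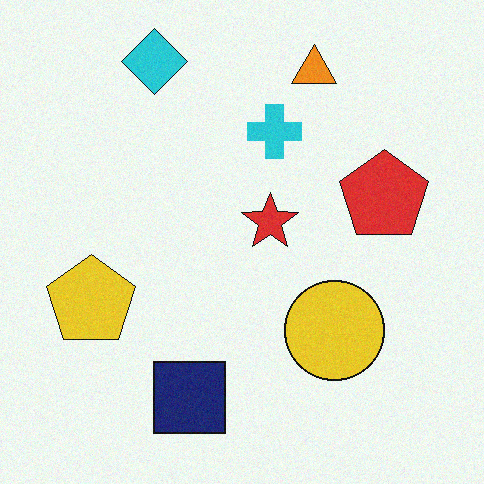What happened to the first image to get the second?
Degraded with a light layer of grain.

Random speckle covers the whole image, including the flat background.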